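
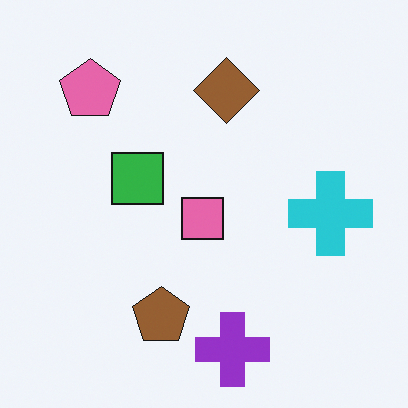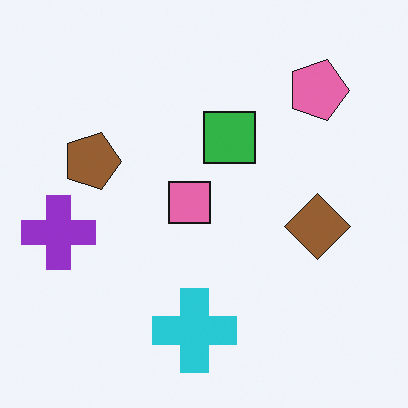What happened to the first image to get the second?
The image was rotated 90° clockwise.

The pink pentagon sits in the top-left of the first image and the top-right of the second — consistent with a whole-image 90° clockwise rotation.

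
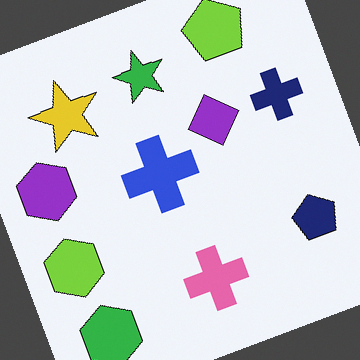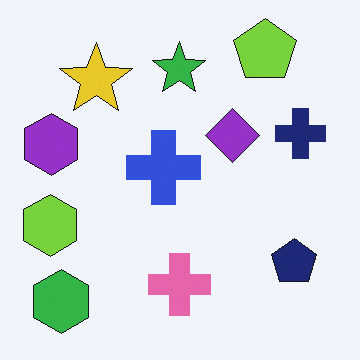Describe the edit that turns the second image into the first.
Rotated counter-clockwise by a clearly visible amount.

Every shape is tilted by the same angle and the image corners show triangular fill wedges — a whole-image rotation by a non-right angle.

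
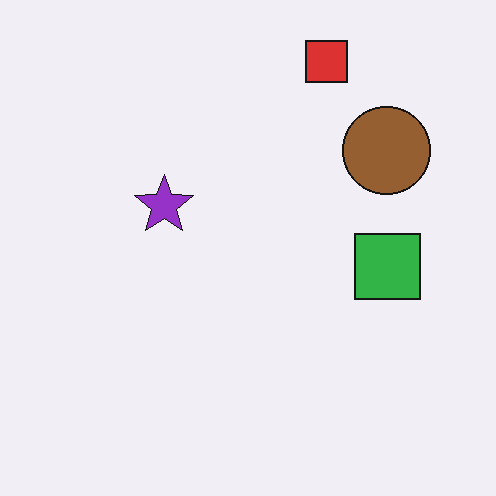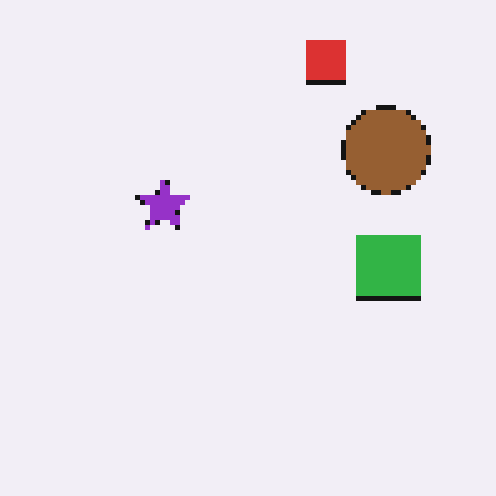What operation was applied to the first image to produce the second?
This is the original image mildly pixelated.

Shapes are reduced to large square blocks; fine edges and outlines are lost — a downscale-then-upscale (mosaic) effect.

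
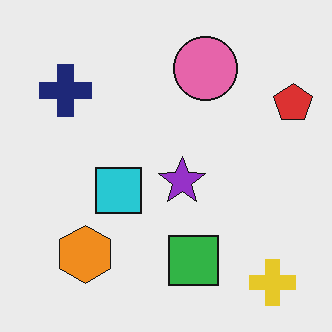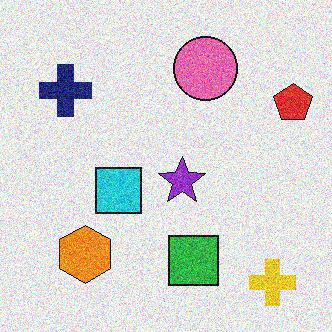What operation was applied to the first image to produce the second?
Degraded with heavy additive noise.

Random speckle covers the whole image, including the flat background.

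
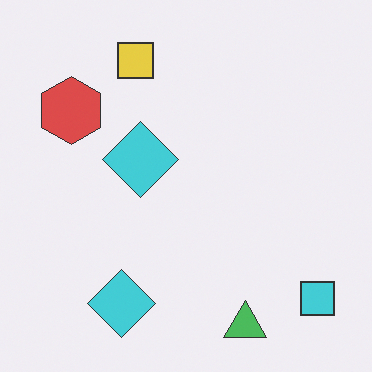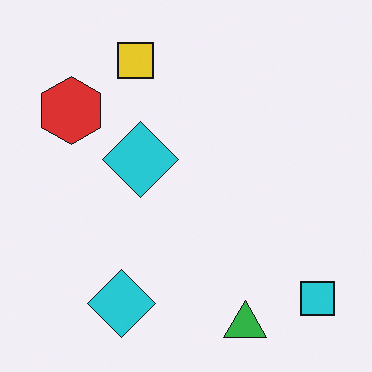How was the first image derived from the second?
It was given slightly reduced contrast.

Tones are pushed toward mid-grey across the whole image — a global contrast change.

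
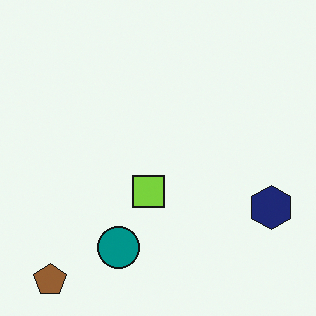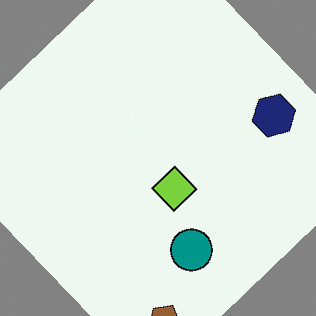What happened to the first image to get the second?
Rotated counter-clockwise by a large amount — several tens of degrees.

Every shape is tilted by the same angle and the image corners show triangular fill wedges — a whole-image rotation by a non-right angle.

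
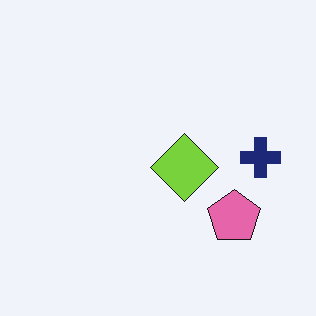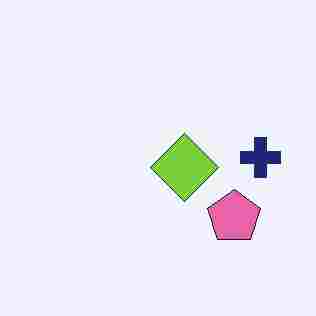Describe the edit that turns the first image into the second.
The image was heavily JPEG-compressed with obvious blocking artifacts.

Blocky 8×8 compression artifacts appear around shape edges and the flat background shows ringing — characteristic JPEG degradation.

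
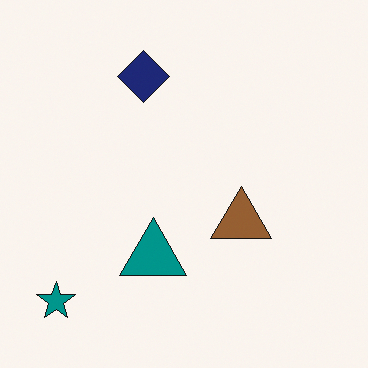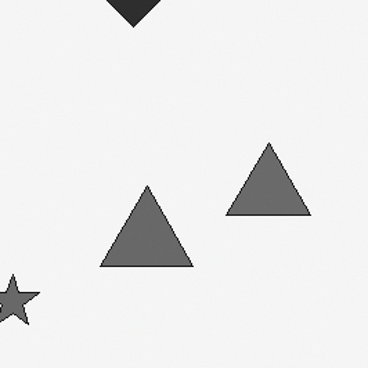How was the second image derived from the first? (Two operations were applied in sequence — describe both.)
It was cropped to a modestly smaller region and rescaled, then converted to grayscale.

The visible shapes are larger and the field of view is narrower; shapes near the original edges may be partly or wholly outside the frame — a crop-and-rescale. All color is removed — every shape is now a shade of grey.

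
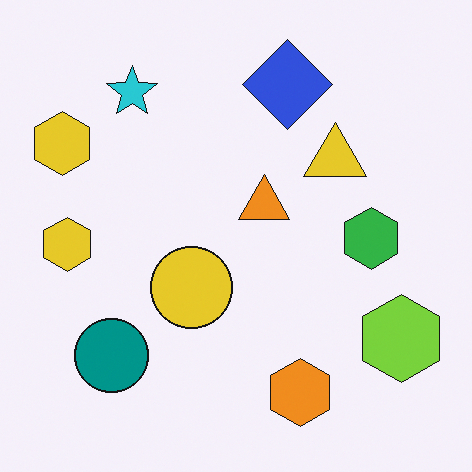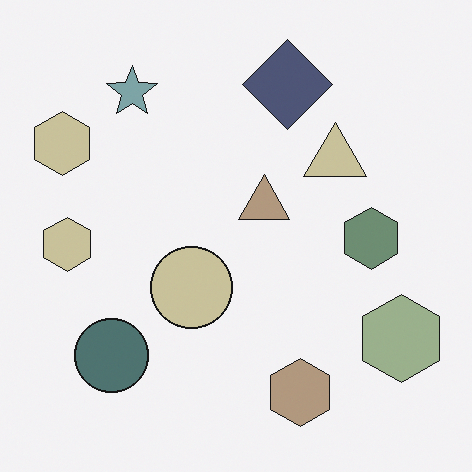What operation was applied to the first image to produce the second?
The transformation is: heavily desaturated.

All colors are more muted and greyish — a global saturation change.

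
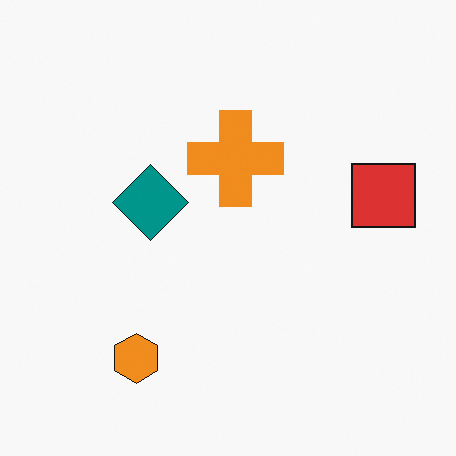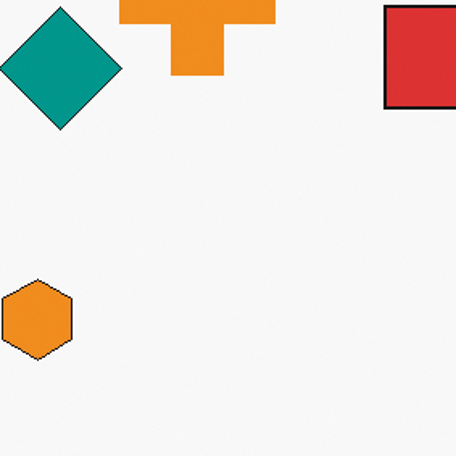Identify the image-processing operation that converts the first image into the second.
The second image is the first cropped slightly and scaled back up.

The visible shapes are larger and the field of view is narrower; shapes near the original edges may be partly or wholly outside the frame — a crop-and-rescale.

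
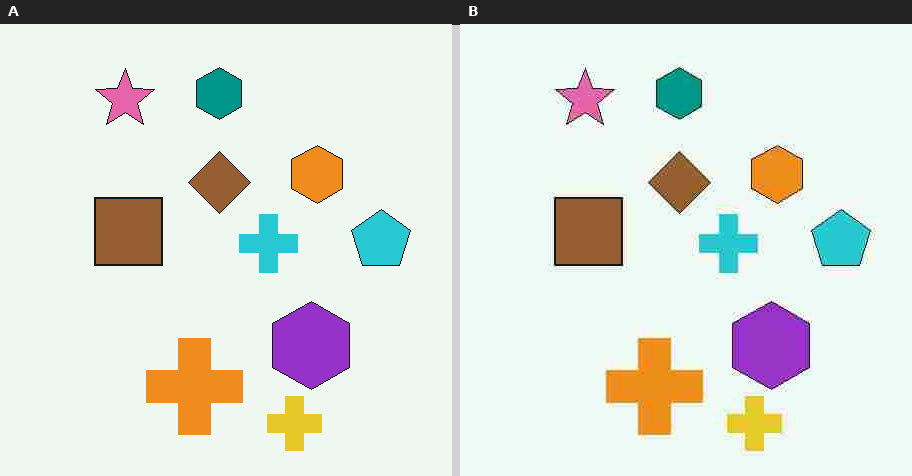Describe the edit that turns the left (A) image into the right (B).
It was heavily JPEG-compressed with obvious blocking artifacts.

Blocky 8×8 compression artifacts appear around shape edges and the flat background shows ringing — characteristic JPEG degradation.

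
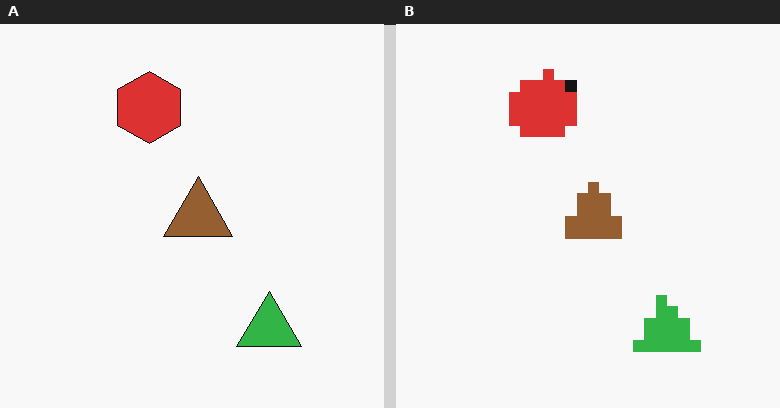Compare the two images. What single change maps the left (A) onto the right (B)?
The transformation is: heavily pixelated into large blocks.

Shapes are reduced to large square blocks; fine edges and outlines are lost — a downscale-then-upscale (mosaic) effect.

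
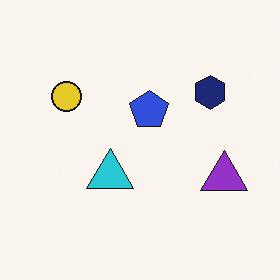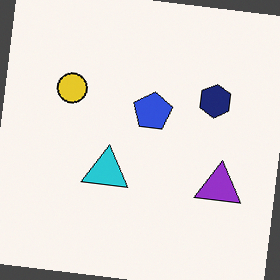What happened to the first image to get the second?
The second image is the first rotated clockwise by a slight angle.

Every shape is tilted by the same angle and the image corners show triangular fill wedges — a whole-image rotation by a non-right angle.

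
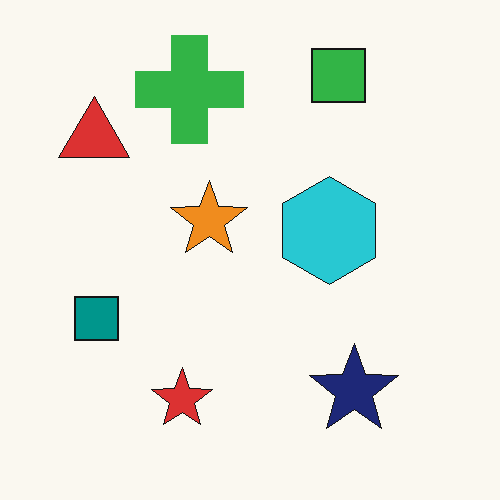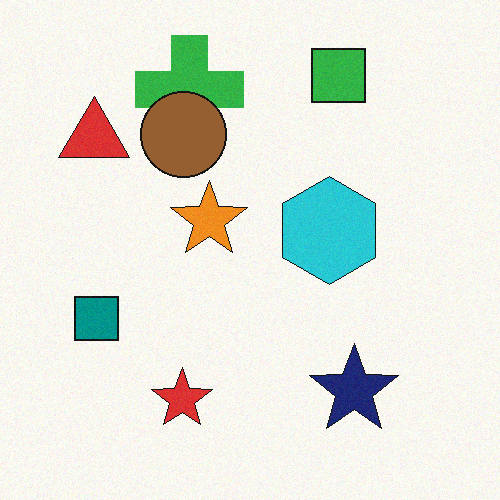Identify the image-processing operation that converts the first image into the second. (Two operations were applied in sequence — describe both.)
The transformation is: degraded with subtle gaussian noise, then overlaid with an additional brown circle.

Random speckle covers the whole image, including the flat background. A brown circle appears in the second image that is absent from the first.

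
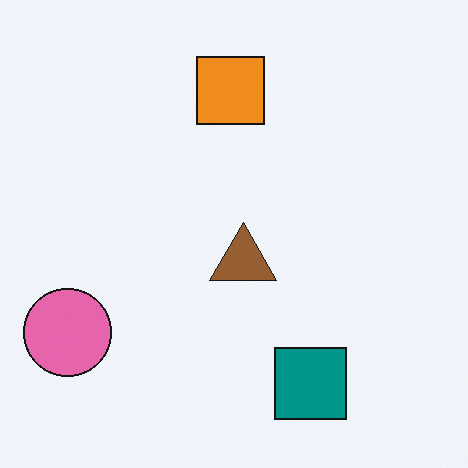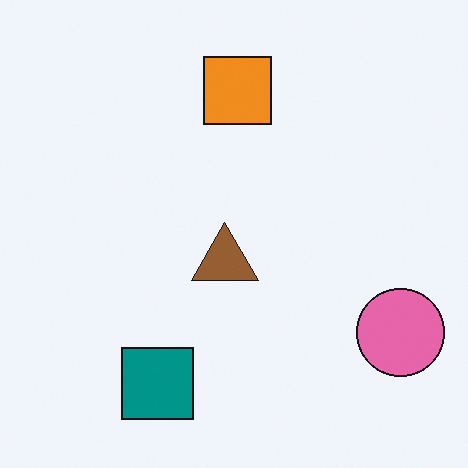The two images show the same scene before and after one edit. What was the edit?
This is the original image flipped horizontally (left ↔ right).

The pink circle is in the bottom-left of the first image and the bottom-right of the second — shapes on opposite sides of the vertical midline have swapped in a mirror flip.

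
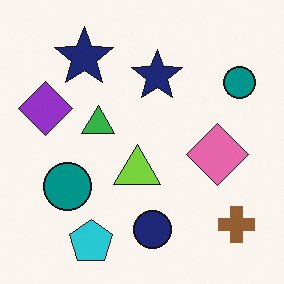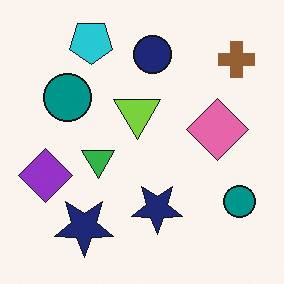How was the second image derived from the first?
The image was flipped vertically (top ↔ bottom).

The cyan pentagon is in the bottom-left of the first image and the top-left of the second — shapes on opposite sides of the horizontal midline have swapped in a mirror flip.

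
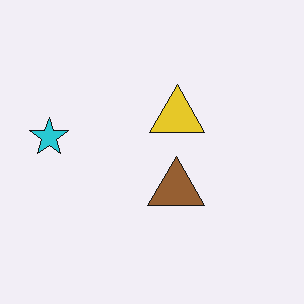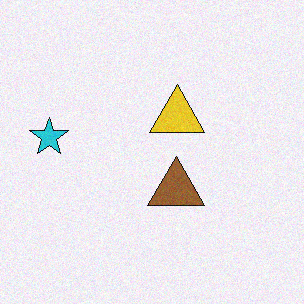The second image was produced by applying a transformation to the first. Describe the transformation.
The transformation is: degraded with a light layer of grain.

Random speckle covers the whole image, including the flat background.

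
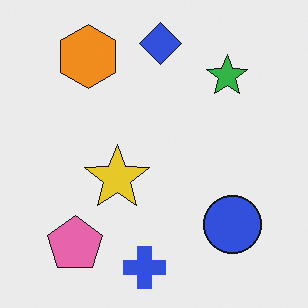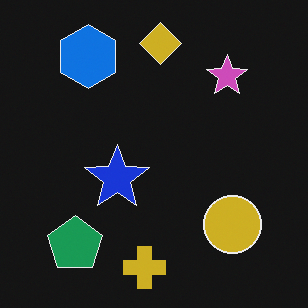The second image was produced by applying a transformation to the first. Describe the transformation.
This is the original image color-inverted (negative).

The light background has become dark and every shape's color is its complement — a photographic negative.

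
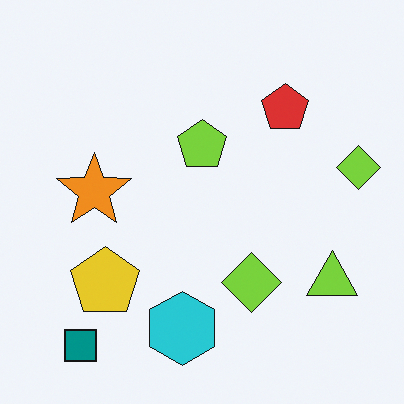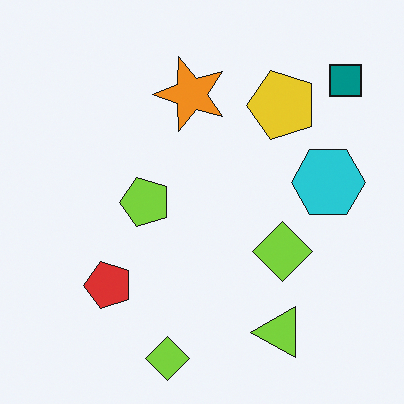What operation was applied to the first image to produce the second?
The second image is the first transposed (reflected across the top-left ↔ bottom-right diagonal).

Shapes have swapped their row and column positions — what was in the top-right is now in the bottom-left — a diagonal reflection.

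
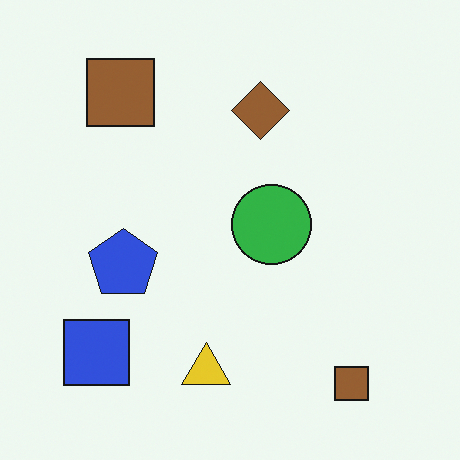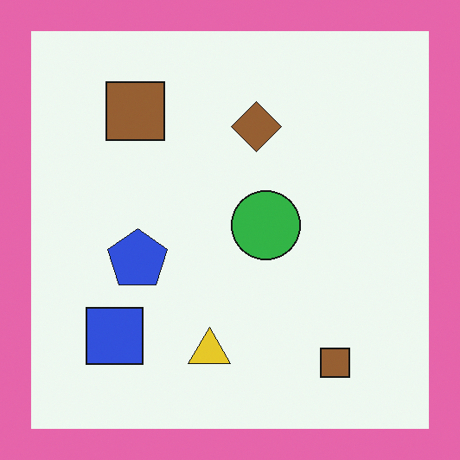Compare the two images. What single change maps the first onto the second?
The image was framed with a pink border.

A solid pink frame runs around the edge of the second image, with the content slightly shrunk inside it.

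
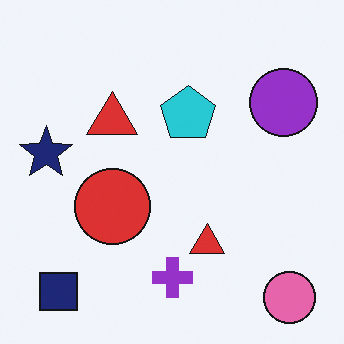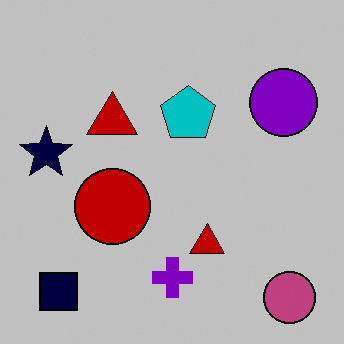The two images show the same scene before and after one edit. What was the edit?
It was aggressively posterized.

Each flat color has snapped to a coarser quantized level — most visibly, the near-white background has dropped to a flat grey.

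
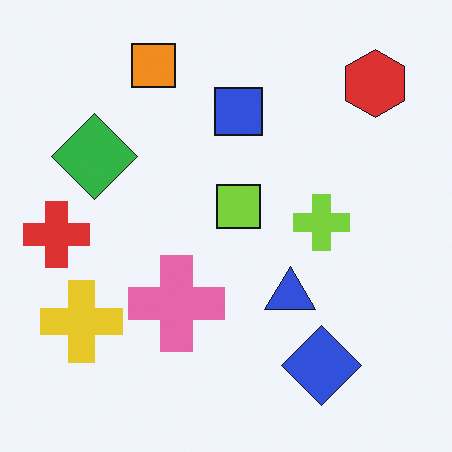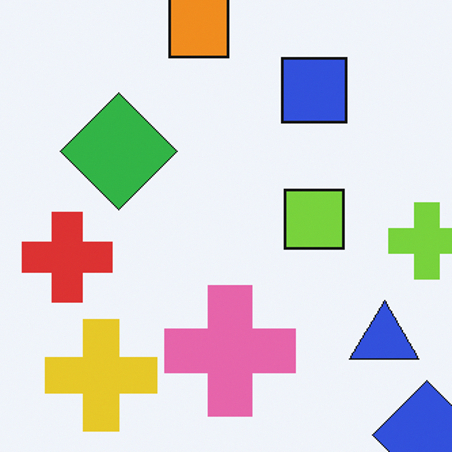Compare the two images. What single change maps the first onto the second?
This is the original image cropped slightly and scaled back up.

The visible shapes are larger and the field of view is narrower; shapes near the original edges may be partly or wholly outside the frame — a crop-and-rescale.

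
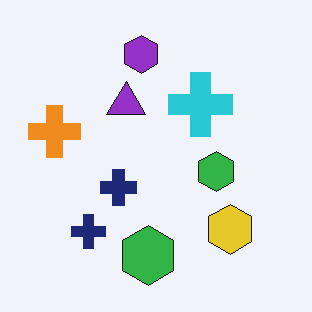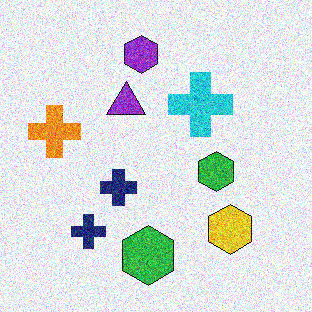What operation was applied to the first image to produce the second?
It was degraded with heavy additive noise.

Random speckle covers the whole image, including the flat background.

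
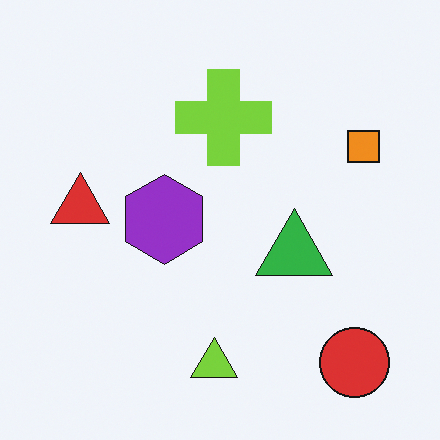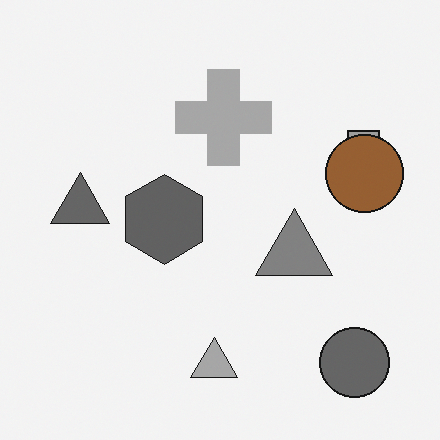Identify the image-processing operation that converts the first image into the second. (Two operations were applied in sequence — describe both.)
The image was converted to grayscale, then overlaid with an additional brown circle.

All color is removed — every shape is now a shade of grey. A brown circle appears in the second image that is absent from the first.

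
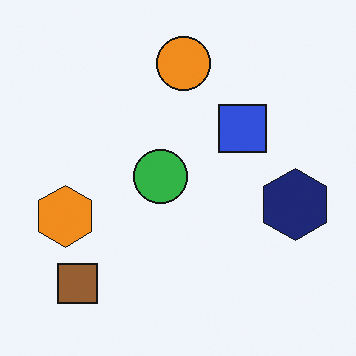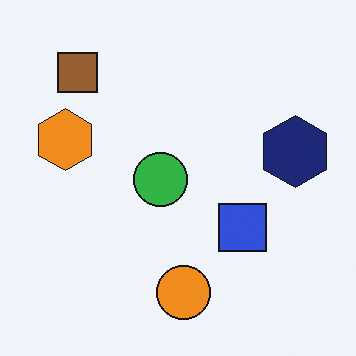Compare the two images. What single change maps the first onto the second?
The transformation is: flipped vertically (top ↔ bottom).

The orange circle is in the top of the first image and the bottom of the second — shapes on opposite sides of the horizontal midline have swapped in a mirror flip.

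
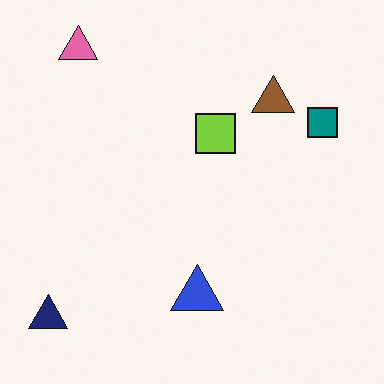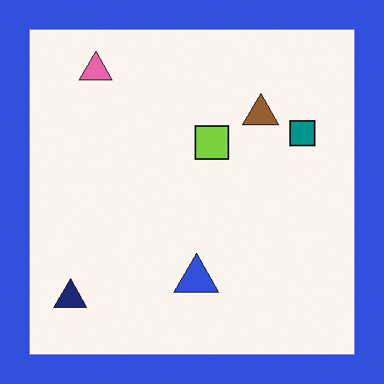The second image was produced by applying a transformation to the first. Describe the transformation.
It was framed with a blue border.

A solid blue frame runs around the edge of the second image, with the content slightly shrunk inside it.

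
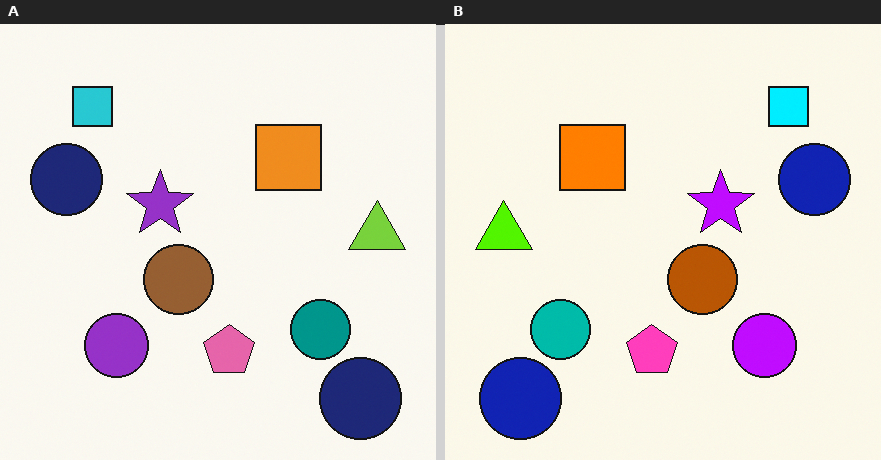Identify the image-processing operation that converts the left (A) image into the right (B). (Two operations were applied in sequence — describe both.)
Made much more vivid (saturation change), then flipped horizontally (left ↔ right).

All colors are more vivid — a global saturation change. The lime triangle is in the right of the left (A) image and the left of the right (B) — shapes on opposite sides of the vertical midline have swapped in a mirror flip.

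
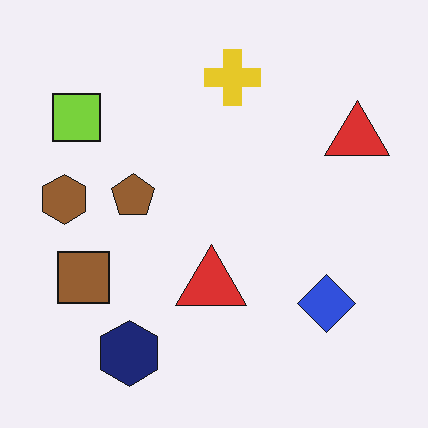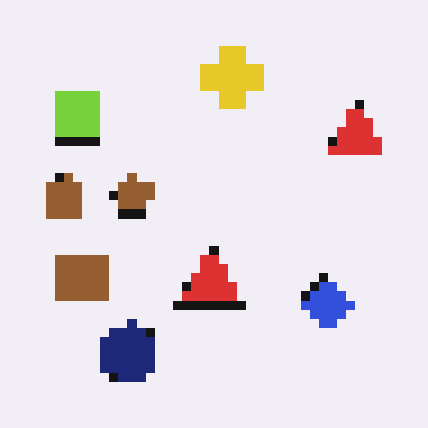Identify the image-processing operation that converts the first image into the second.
It was coarsely pixelated.

Shapes are reduced to large square blocks; fine edges and outlines are lost — a downscale-then-upscale (mosaic) effect.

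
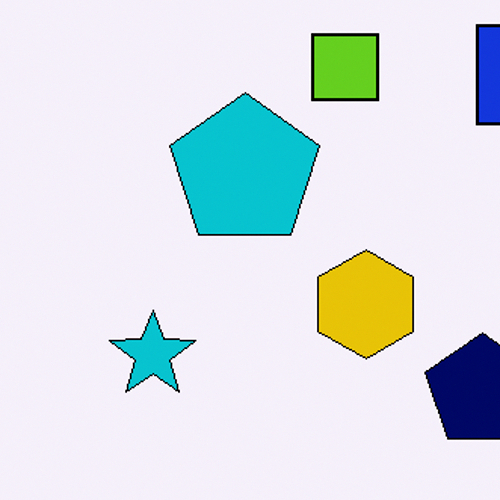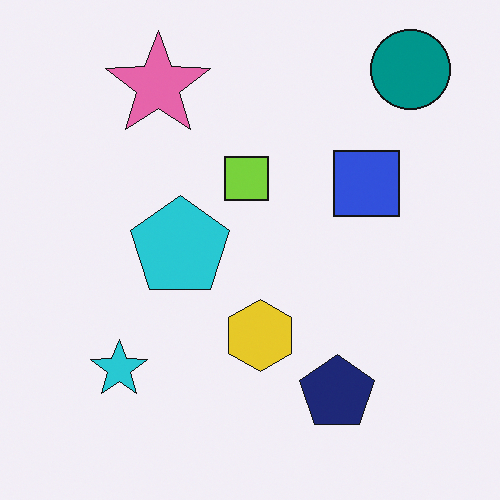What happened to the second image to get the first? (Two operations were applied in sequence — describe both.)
Cropped slightly and scaled back up, then given slightly increased contrast.

The visible shapes are larger and the field of view is narrower; shapes near the original edges may be partly or wholly outside the frame — a crop-and-rescale. Tones are pushed away from mid-grey across the whole image — a global contrast change.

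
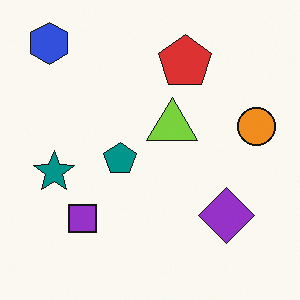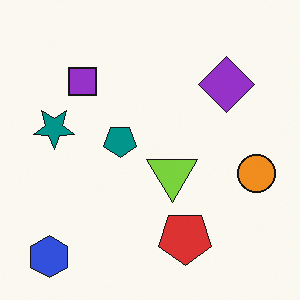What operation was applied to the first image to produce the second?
The second image is the first flipped vertically (top ↔ bottom).

The blue hexagon is in the top-left of the first image and the bottom-left of the second — shapes on opposite sides of the horizontal midline have swapped in a mirror flip.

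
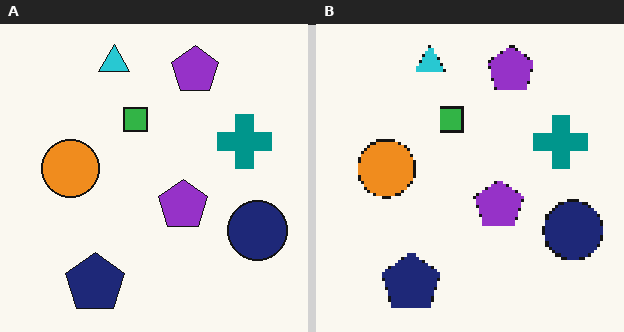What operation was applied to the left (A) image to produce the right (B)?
The image was mildly pixelated.

Shapes are reduced to large square blocks; fine edges and outlines are lost — a downscale-then-upscale (mosaic) effect.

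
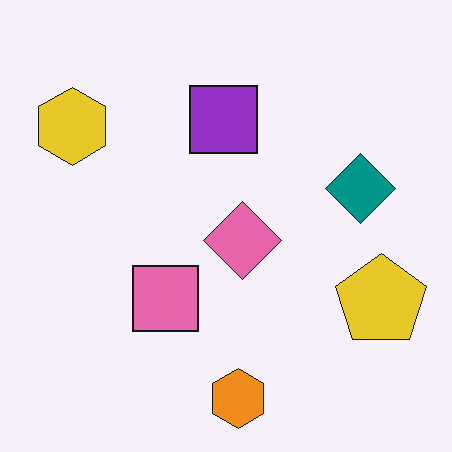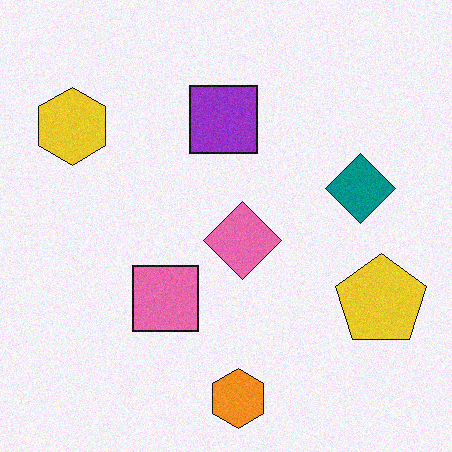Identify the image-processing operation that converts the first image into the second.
The image was degraded with light additive noise.

Random speckle covers the whole image, including the flat background.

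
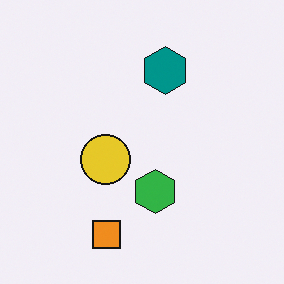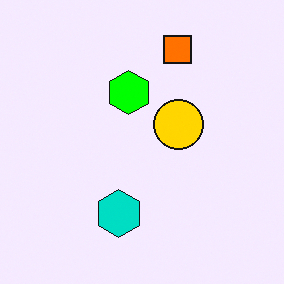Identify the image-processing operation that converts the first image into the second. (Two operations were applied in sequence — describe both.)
The transformation is: rotated 180°, then heavily oversaturated.

The orange square sits in the bottom of the first image and the top of the second — consistent with a whole-image 180° rotation. All colors are more vivid — a global saturation change.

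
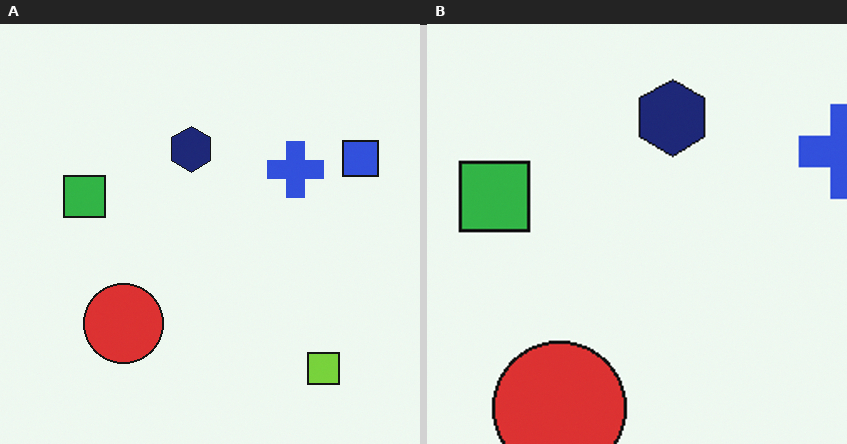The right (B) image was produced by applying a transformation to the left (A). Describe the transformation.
It was cropped tightly and scaled back up.

The visible shapes are larger and the field of view is narrower; shapes near the original edges may be partly or wholly outside the frame — a crop-and-rescale.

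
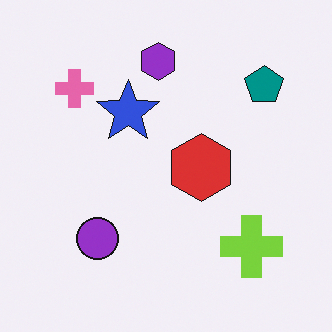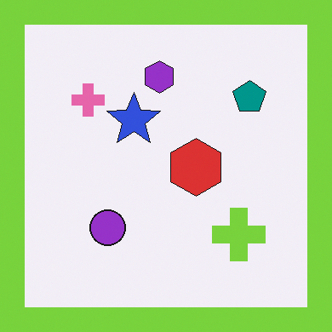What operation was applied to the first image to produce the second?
This is the original image framed with a lime border.

A solid lime frame runs around the edge of the second image, with the content slightly shrunk inside it.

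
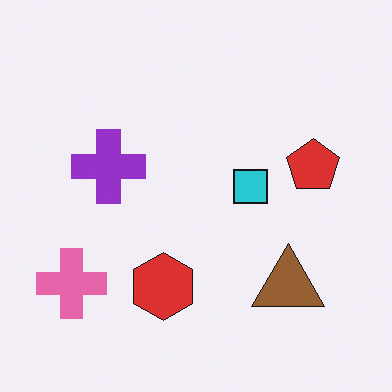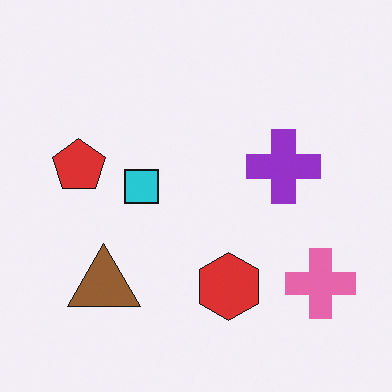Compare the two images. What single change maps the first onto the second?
Flipped horizontally (left ↔ right).

The pink cross is in the bottom-left of the first image and the bottom-right of the second — shapes on opposite sides of the vertical midline have swapped in a mirror flip.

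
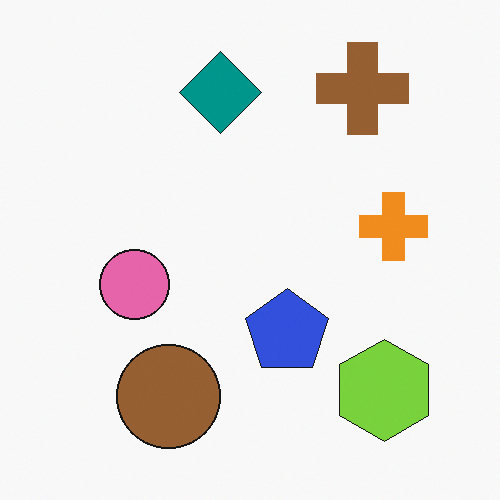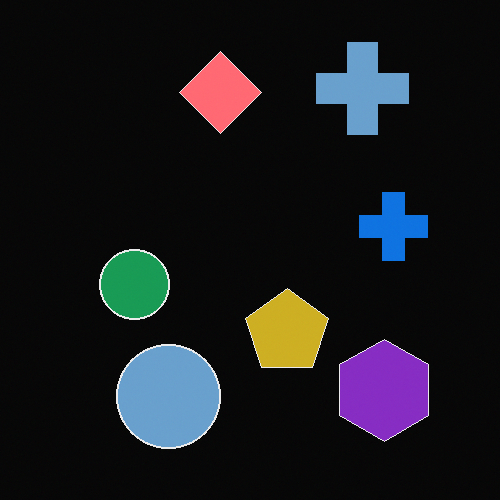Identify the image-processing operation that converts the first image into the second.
It was color-inverted (negative).

The light background has become dark and every shape's color is its complement — a photographic negative.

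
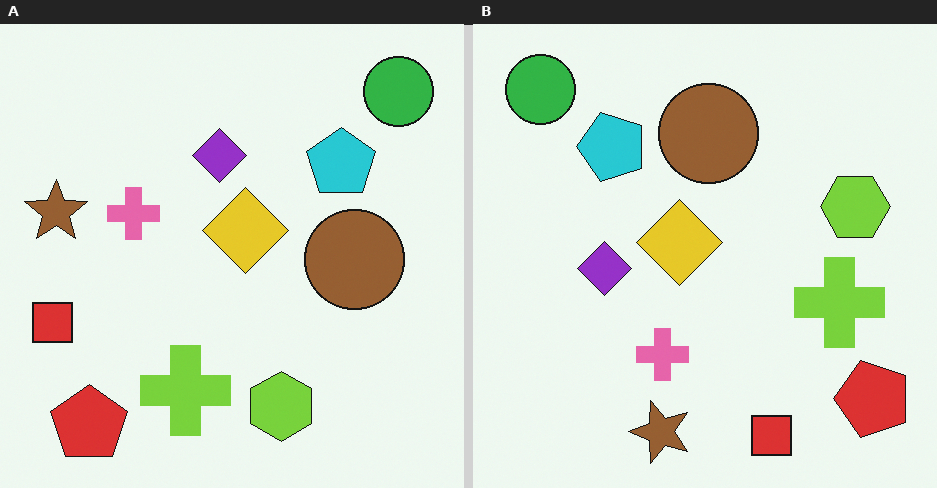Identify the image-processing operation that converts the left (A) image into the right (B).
This is the original image rotated 90° counter-clockwise.

The green circle sits in the top-right of the left (A) image and the top-left of the right (B) — consistent with a whole-image 90° counter-clockwise rotation.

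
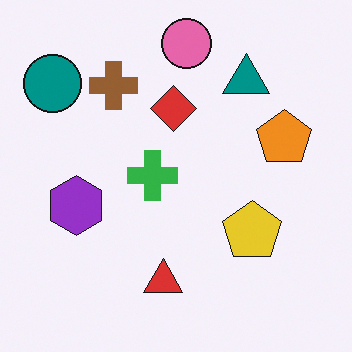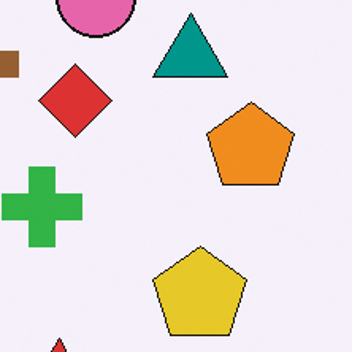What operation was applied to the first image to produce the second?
This is the original image cropped to a modestly smaller region and rescaled.

The visible shapes are larger and the field of view is narrower; shapes near the original edges may be partly or wholly outside the frame — a crop-and-rescale.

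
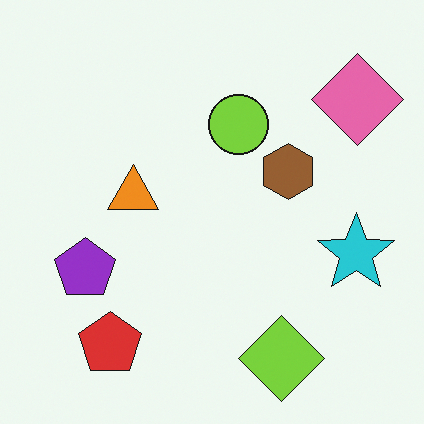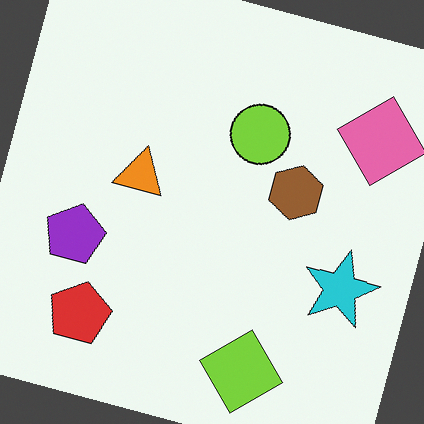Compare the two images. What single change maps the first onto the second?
The transformation is: rotated clockwise by a clearly visible amount.

Every shape is tilted by the same angle and the image corners show triangular fill wedges — a whole-image rotation by a non-right angle.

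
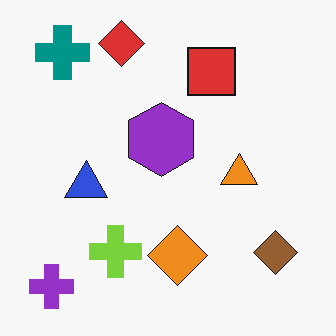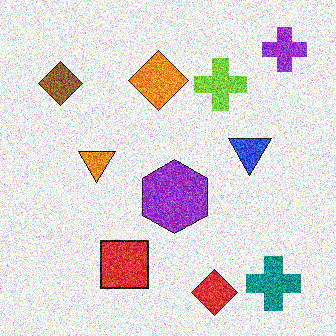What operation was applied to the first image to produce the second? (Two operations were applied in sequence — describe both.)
The second image is the first degraded with strong gaussian noise, then rotated 180°.

Random speckle covers the whole image, including the flat background. The purple cross sits in the bottom-left of the first image and the top-right of the second — consistent with a whole-image 180° rotation.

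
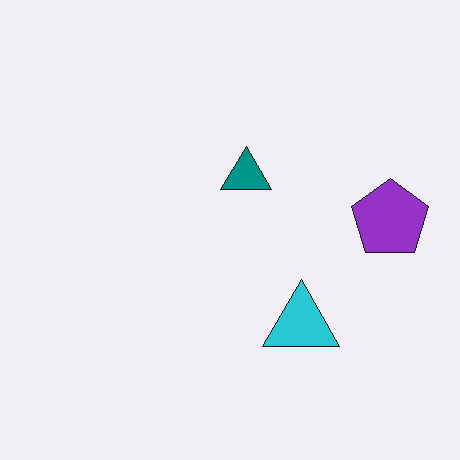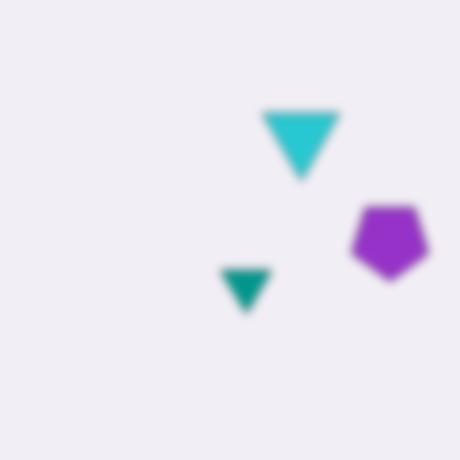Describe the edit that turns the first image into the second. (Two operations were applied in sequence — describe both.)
The transformation is: moderately blurred, then flipped vertically (top ↔ bottom).

Shape edges and outlines are uniformly softened across the whole image. The cyan triangle is in the bottom of the first image and the top of the second — shapes on opposite sides of the horizontal midline have swapped in a mirror flip.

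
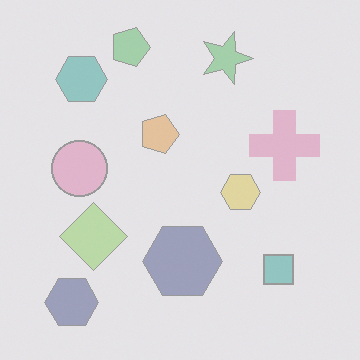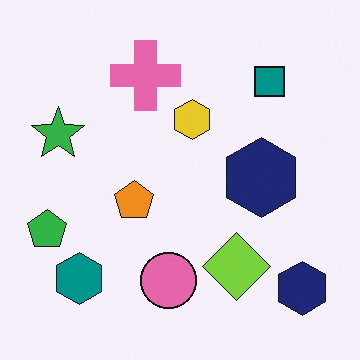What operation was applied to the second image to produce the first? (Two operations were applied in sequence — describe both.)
The image was rotated 90° clockwise, then washed out (contrast reduced).

The green pentagon sits in the left of the second image and the top of the first — consistent with a whole-image 90° clockwise rotation. Tones are pushed toward mid-grey across the whole image — a global contrast change.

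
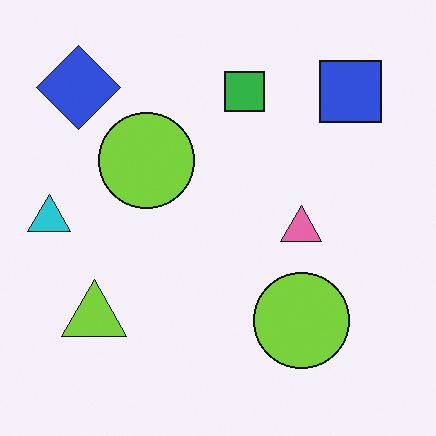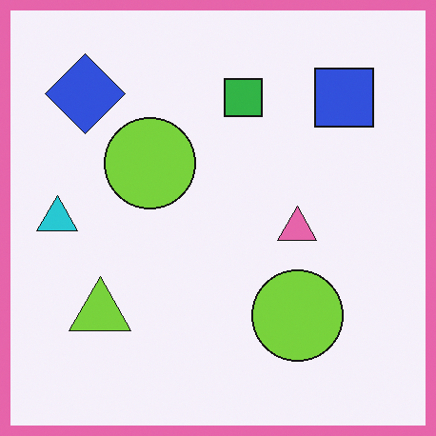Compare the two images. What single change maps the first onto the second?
It was framed with a pink border.

A solid pink frame runs around the edge of the second image, with the content slightly shrunk inside it.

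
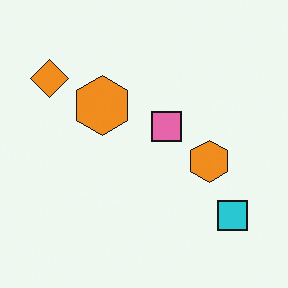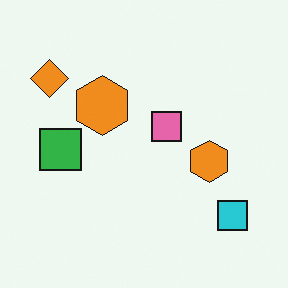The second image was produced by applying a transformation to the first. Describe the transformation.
It was overlaid with an additional green square.

A green square appears in the second image that is absent from the first.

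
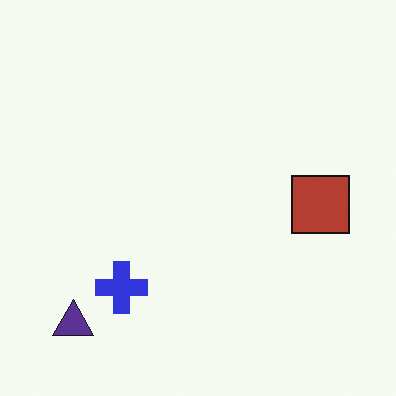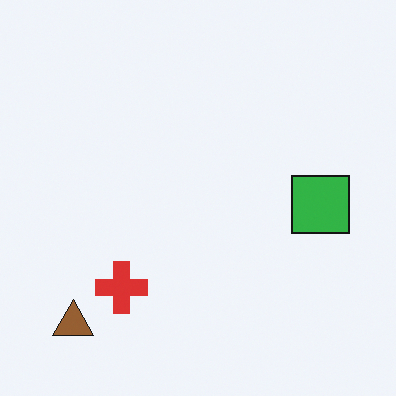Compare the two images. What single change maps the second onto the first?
The transformation is: hue-shifted by a large amount.

Every shape's color has rotated by the same amount around the hue wheel — a uniform hue shift.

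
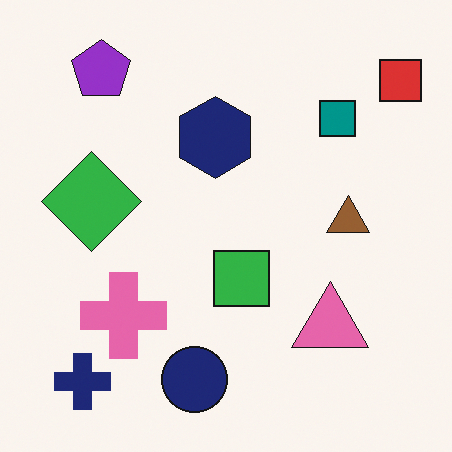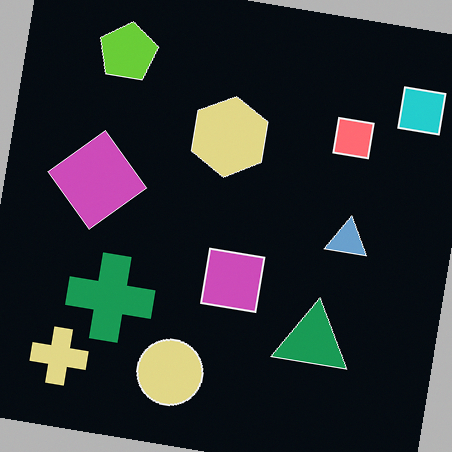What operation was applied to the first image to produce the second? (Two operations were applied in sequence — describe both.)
The second image is the first color-inverted (negative), then rotated clockwise by a small amount.

The light background has become dark and every shape's color is its complement — a photographic negative. Every shape is tilted by the same angle and the image corners show triangular fill wedges — a whole-image rotation by a non-right angle.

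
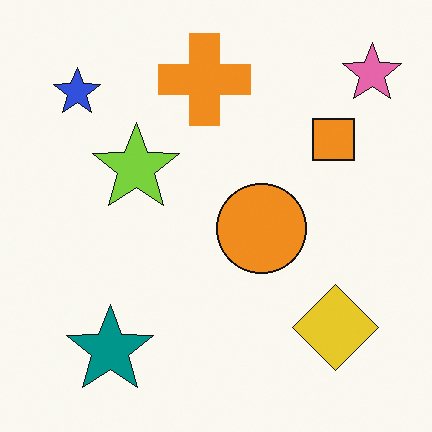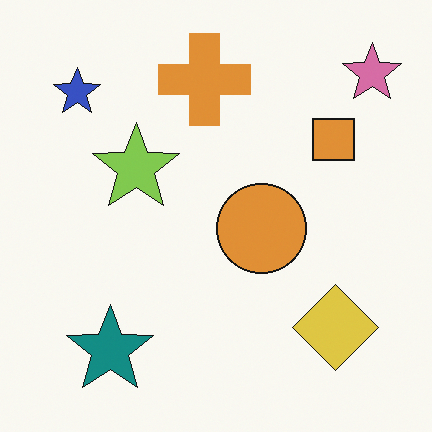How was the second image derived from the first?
The transformation is: slightly desaturated.

All colors are more muted and greyish — a global saturation change.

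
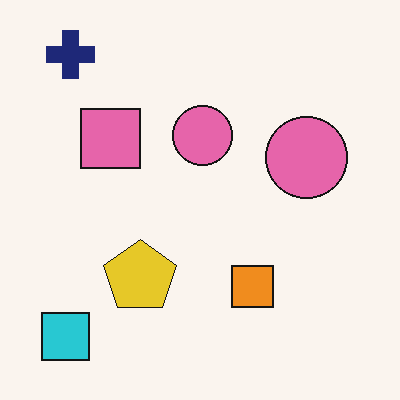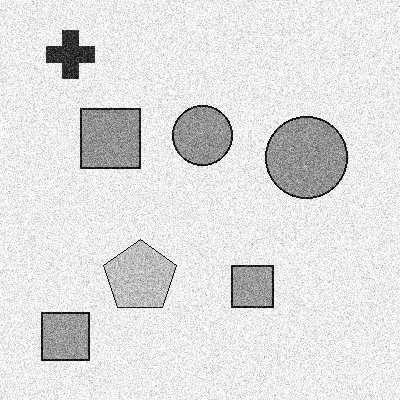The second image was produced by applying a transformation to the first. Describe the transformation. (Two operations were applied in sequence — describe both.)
The image was degraded with heavy additive noise, then converted to grayscale.

Random speckle covers the whole image, including the flat background. All color is removed — every shape is now a shade of grey.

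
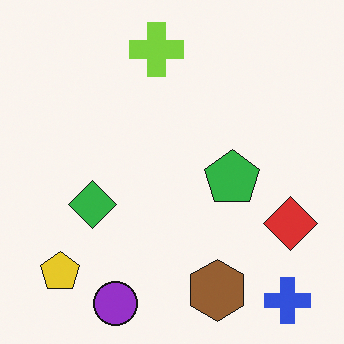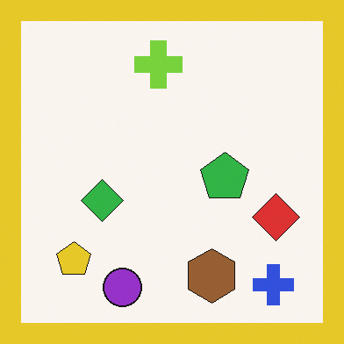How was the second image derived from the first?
Framed with a yellow border.

A solid yellow frame runs around the edge of the second image, with the content slightly shrunk inside it.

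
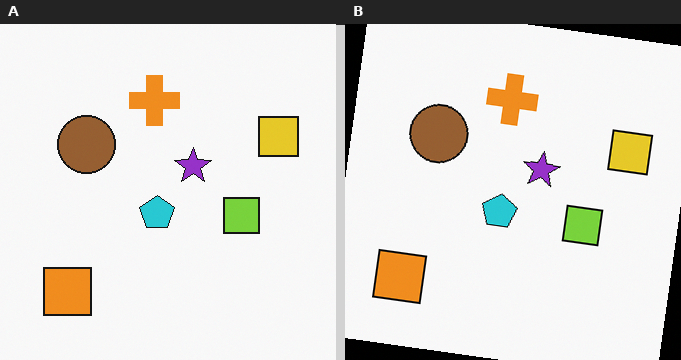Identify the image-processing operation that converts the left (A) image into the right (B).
The image was rotated clockwise by a slight angle.

Every shape is tilted by the same angle and the image corners show triangular fill wedges — a whole-image rotation by a non-right angle.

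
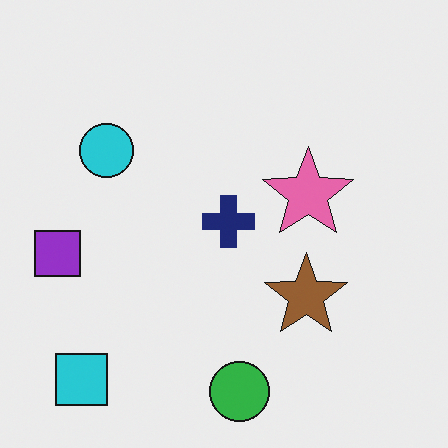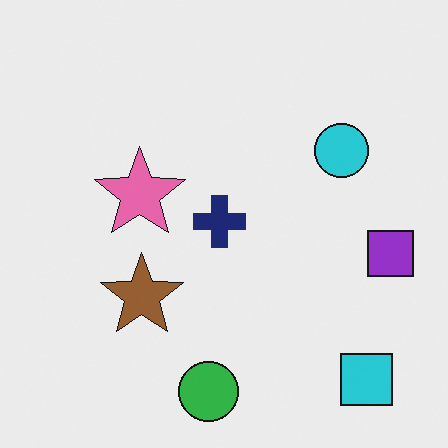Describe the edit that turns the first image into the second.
The image was flipped horizontally (left ↔ right).

The purple square is in the left of the first image and the right of the second — shapes on opposite sides of the vertical midline have swapped in a mirror flip.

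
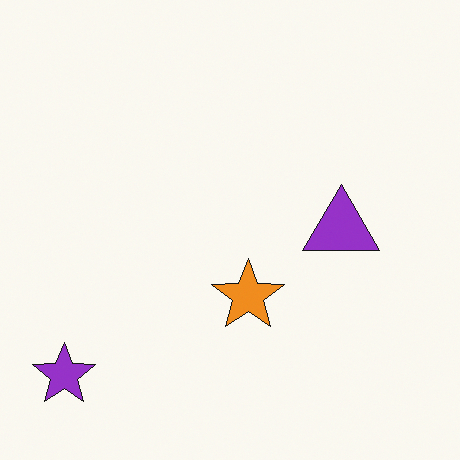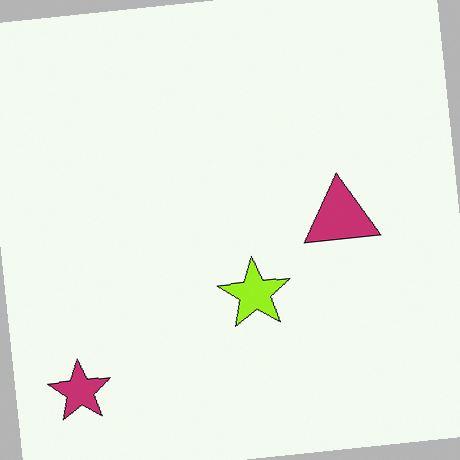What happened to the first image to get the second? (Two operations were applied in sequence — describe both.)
This is the original image hue-shifted slightly, then rotated counter-clockwise by a few degrees.

Every shape's color has rotated by the same amount around the hue wheel — a uniform hue shift. Every shape is tilted by the same angle and the image corners show triangular fill wedges — a whole-image rotation by a non-right angle.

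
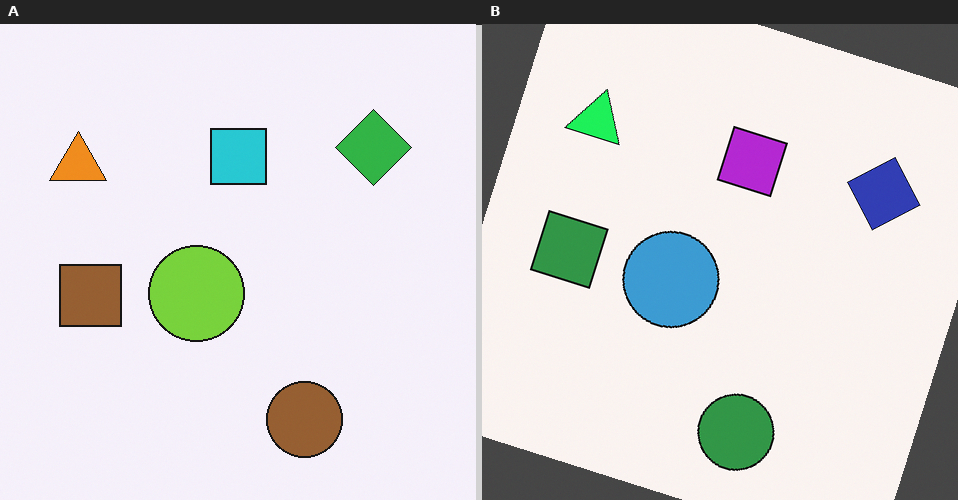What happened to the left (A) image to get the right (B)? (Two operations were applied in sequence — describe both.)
The right (B) image is the left (A) hue-shifted by a moderate amount, then rotated clockwise by a moderate amount.

Every shape's color has rotated by the same amount around the hue wheel — a uniform hue shift. Every shape is tilted by the same angle and the image corners show triangular fill wedges — a whole-image rotation by a non-right angle.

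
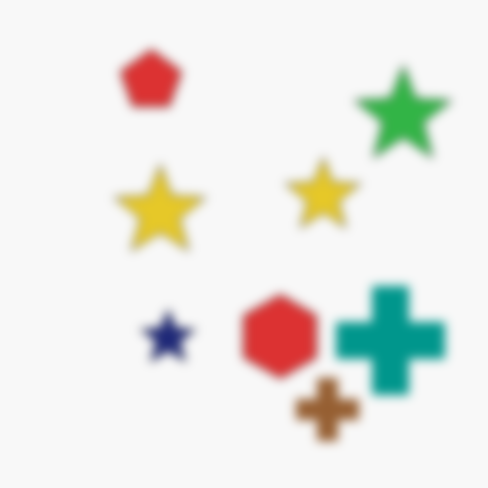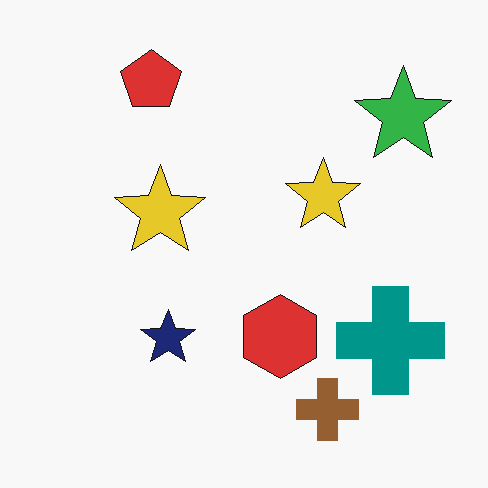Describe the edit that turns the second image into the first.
Heavily blurred.

Shape edges and outlines are uniformly softened across the whole image.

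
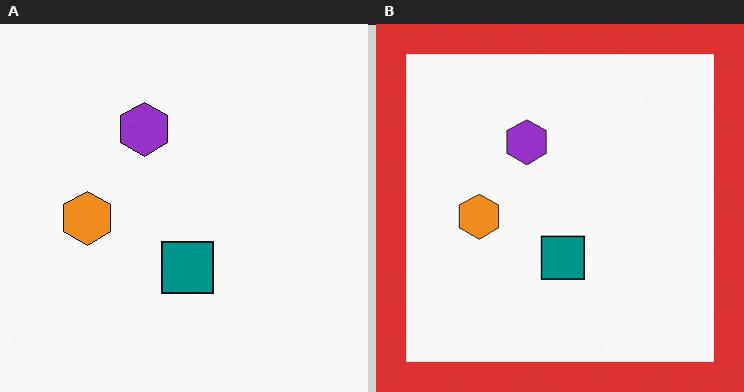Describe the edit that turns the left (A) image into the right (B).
The right (B) image is the left (A) framed with a red border.

A solid red frame runs around the edge of the right (B) image, with the content slightly shrunk inside it.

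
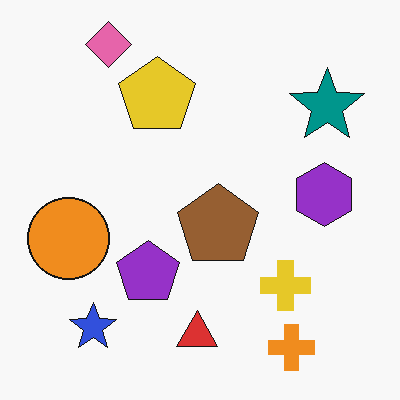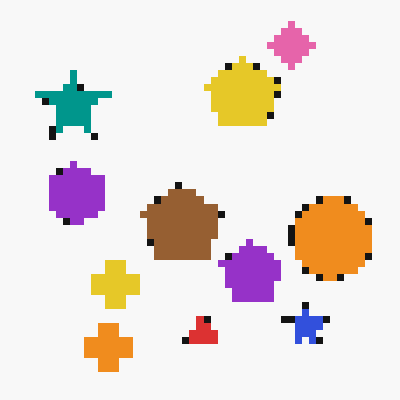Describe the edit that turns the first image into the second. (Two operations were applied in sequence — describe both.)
The second image is the first flipped horizontally (left ↔ right), then moderately pixelated.

The orange circle is in the left of the first image and the right of the second — shapes on opposite sides of the vertical midline have swapped in a mirror flip. Shapes are reduced to large square blocks; fine edges and outlines are lost — a downscale-then-upscale (mosaic) effect.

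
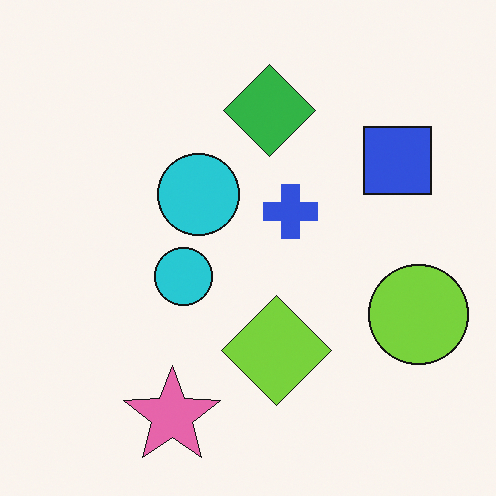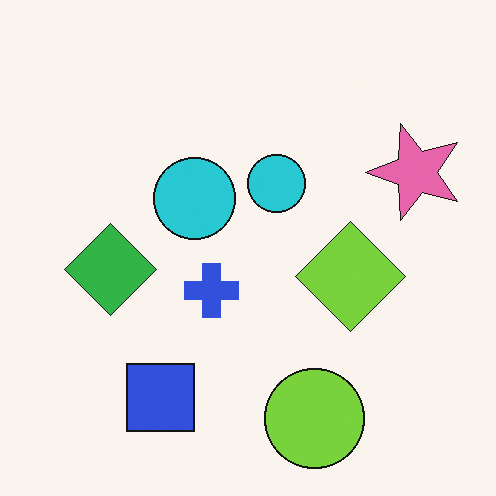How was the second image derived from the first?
The transformation is: transposed (reflected across the top-left ↔ bottom-right diagonal).

Shapes have swapped their row and column positions — what was in the top-right is now in the bottom-left — a diagonal reflection.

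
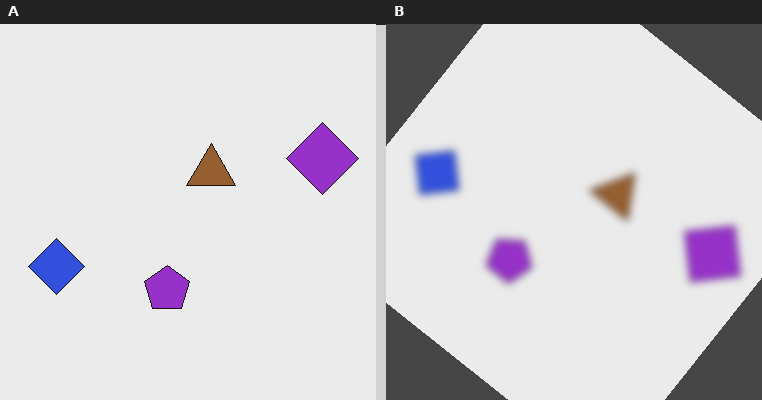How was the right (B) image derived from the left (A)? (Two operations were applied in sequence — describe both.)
This is the original image noticeably gaussian-blurred, then rotated clockwise by a large amount — several tens of degrees.

Shape edges and outlines are uniformly softened across the whole image. Every shape is tilted by the same angle and the image corners show triangular fill wedges — a whole-image rotation by a non-right angle.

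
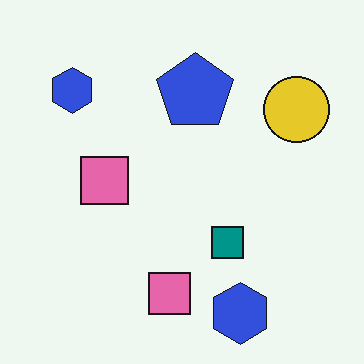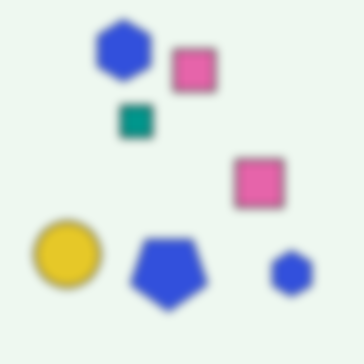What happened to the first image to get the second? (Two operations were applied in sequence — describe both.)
This is the original image noticeably gaussian-blurred, then rotated 180°.

Shape edges and outlines are uniformly softened across the whole image. The yellow circle sits in the top-right of the first image and the bottom-left of the second — consistent with a whole-image 180° rotation.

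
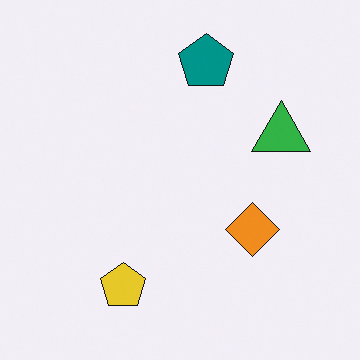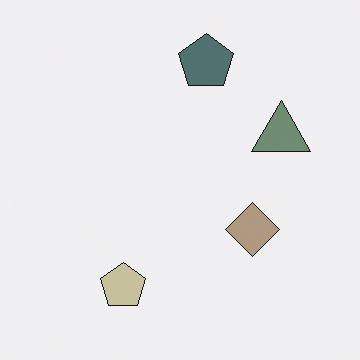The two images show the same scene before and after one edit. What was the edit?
Made much more muted (saturation change).

All colors are more muted and greyish — a global saturation change.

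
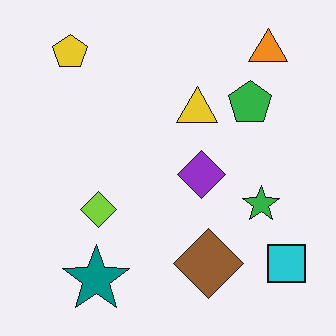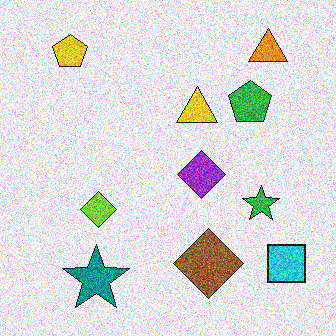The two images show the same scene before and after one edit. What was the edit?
This is the original image degraded with heavy additive noise.

Random speckle covers the whole image, including the flat background.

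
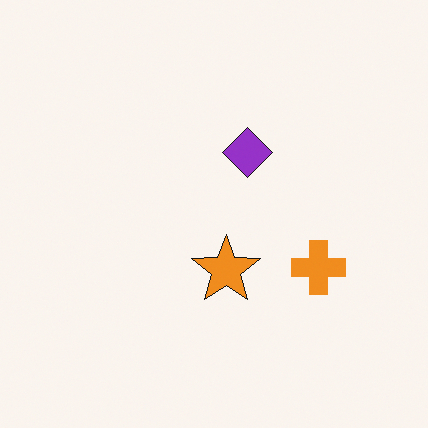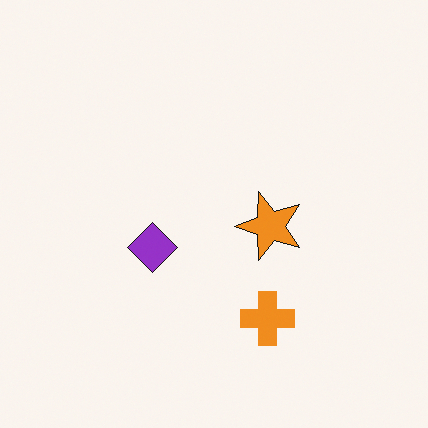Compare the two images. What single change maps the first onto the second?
The transformation is: transposed (reflected across the top-left ↔ bottom-right diagonal).

Shapes have swapped their row and column positions — what was in the top-right is now in the bottom-left — a diagonal reflection.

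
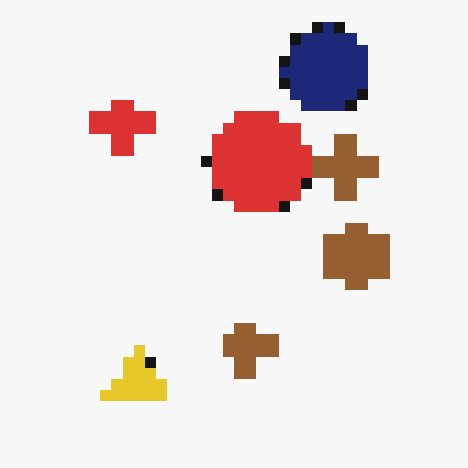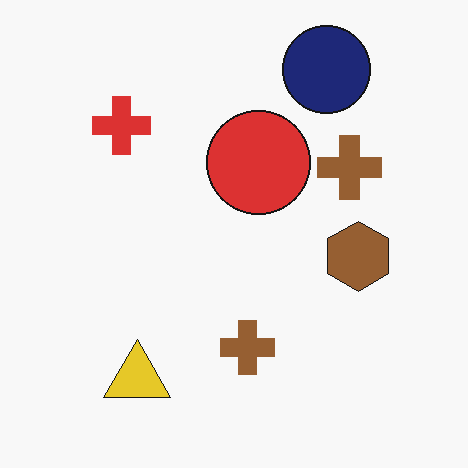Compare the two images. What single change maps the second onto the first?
This is the original image heavily pixelated into large blocks.

Shapes are reduced to large square blocks; fine edges and outlines are lost — a downscale-then-upscale (mosaic) effect.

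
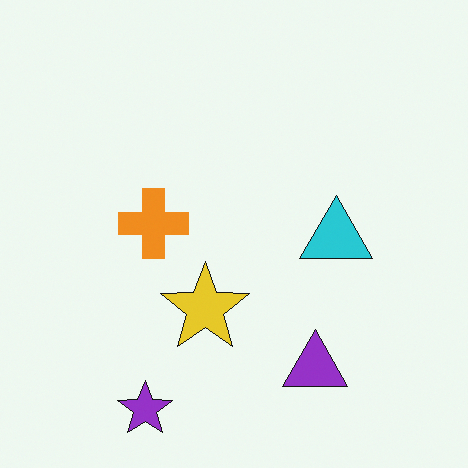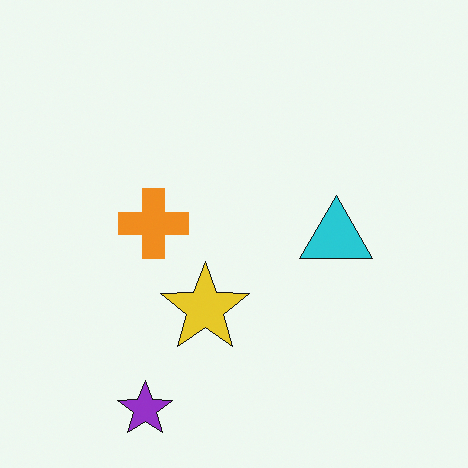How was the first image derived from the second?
The image was overlaid with an additional purple triangle.

A purple triangle appears in the first image that is absent from the second.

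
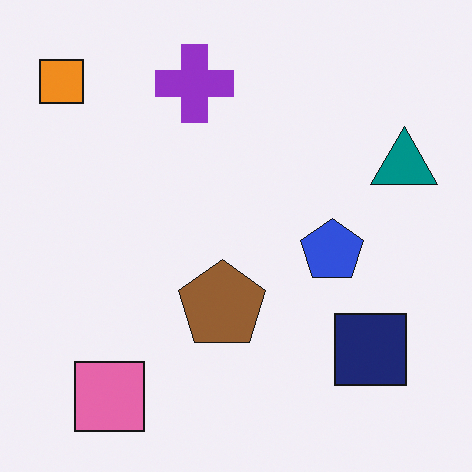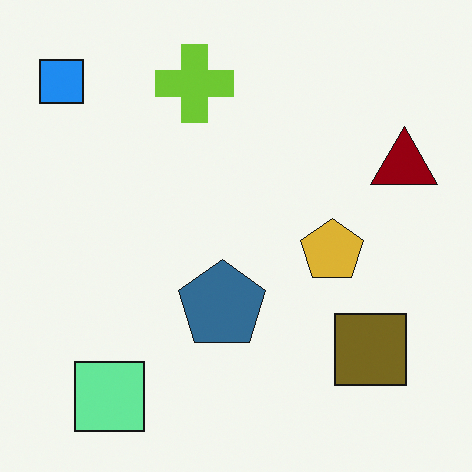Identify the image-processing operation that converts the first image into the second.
Hue-shifted by a large amount.

Every shape's color has rotated by the same amount around the hue wheel — a uniform hue shift.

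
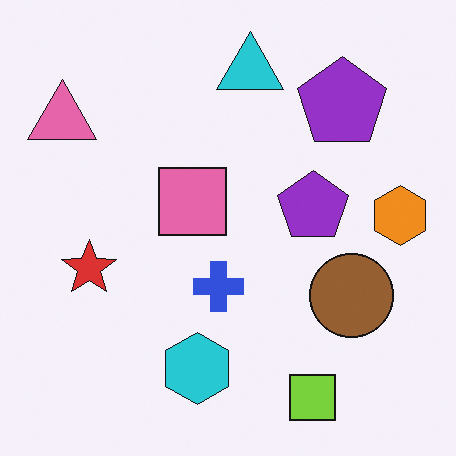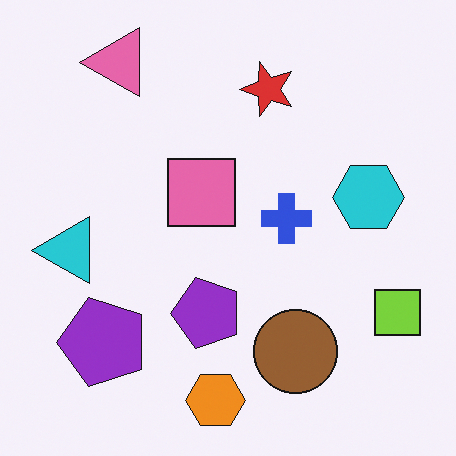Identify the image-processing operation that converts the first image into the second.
The second image is the first transposed (reflected across the top-left ↔ bottom-right diagonal).

Shapes have swapped their row and column positions — what was in the top-right is now in the bottom-left — a diagonal reflection.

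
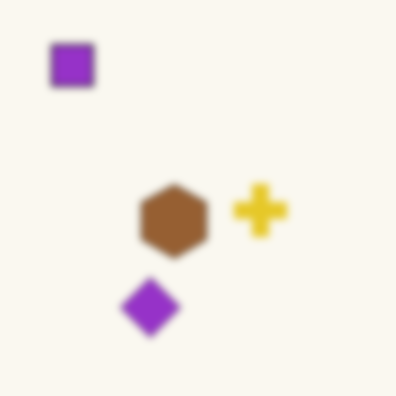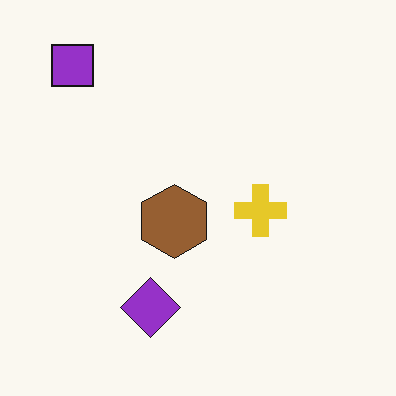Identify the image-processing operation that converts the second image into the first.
The image was noticeably gaussian-blurred.

Shape edges and outlines are uniformly softened across the whole image.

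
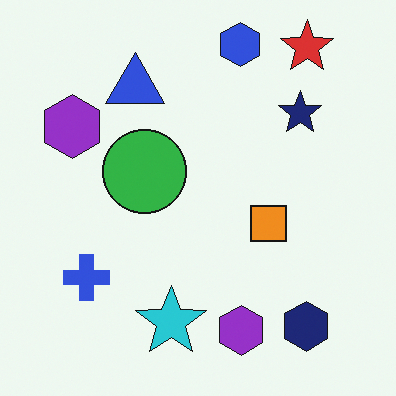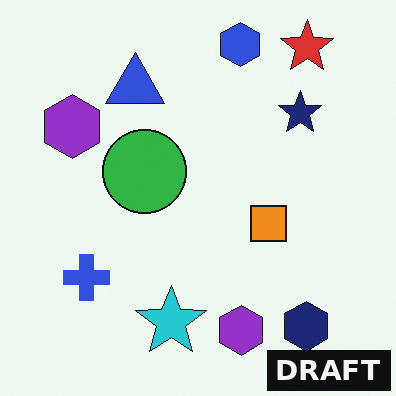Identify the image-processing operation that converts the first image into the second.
The image was watermarked with the text "DRAFT" in the lower-right corner.

A dark label reading "DRAFT" appears in the lower-right corner.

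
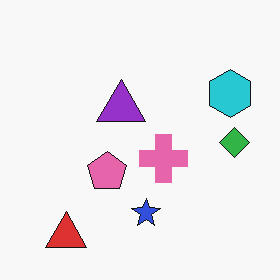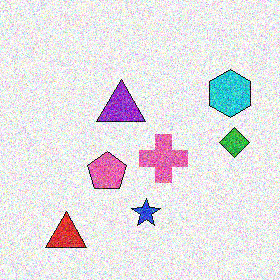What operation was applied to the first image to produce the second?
The second image is the first degraded with strong gaussian noise.

Random speckle covers the whole image, including the flat background.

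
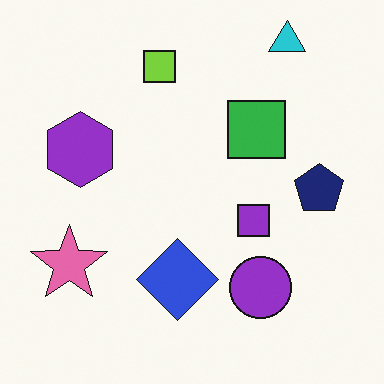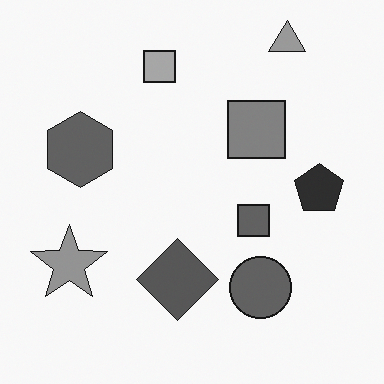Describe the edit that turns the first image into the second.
It was converted to grayscale.

All color is removed — every shape is now a shade of grey.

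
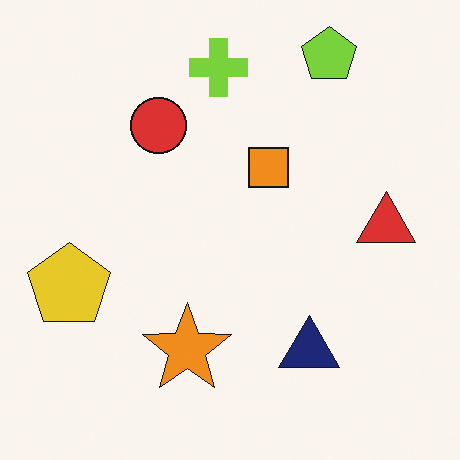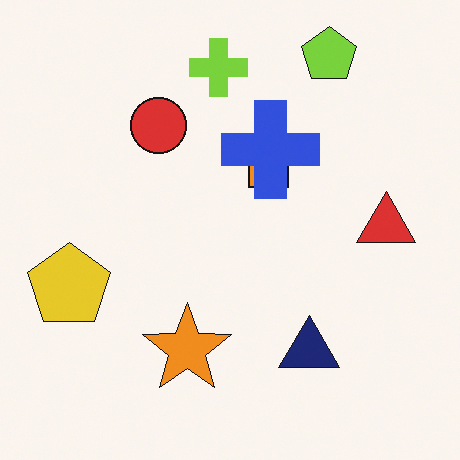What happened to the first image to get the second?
The second image is the first overlaid with an additional blue cross.

A blue cross appears in the second image that is absent from the first.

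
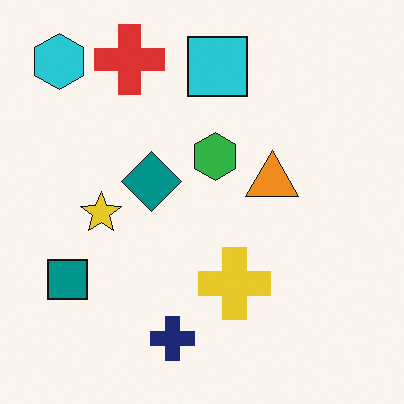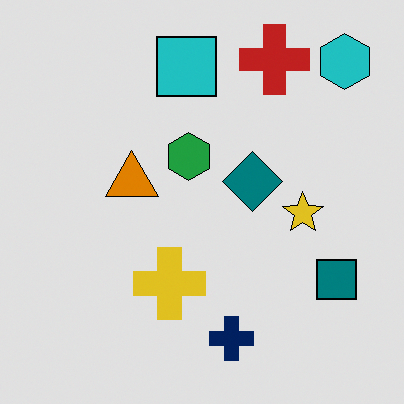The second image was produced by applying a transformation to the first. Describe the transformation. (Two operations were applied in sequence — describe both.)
Flipped horizontally (left ↔ right), then posterized to a reduced palette.

The cyan hexagon is in the top-left of the first image and the top-right of the second — shapes on opposite sides of the vertical midline have swapped in a mirror flip. Each flat color has snapped to a coarser quantized level — most visibly, the near-white background has dropped to a flat grey.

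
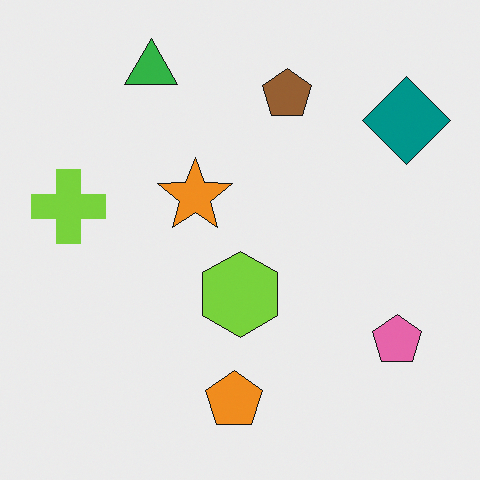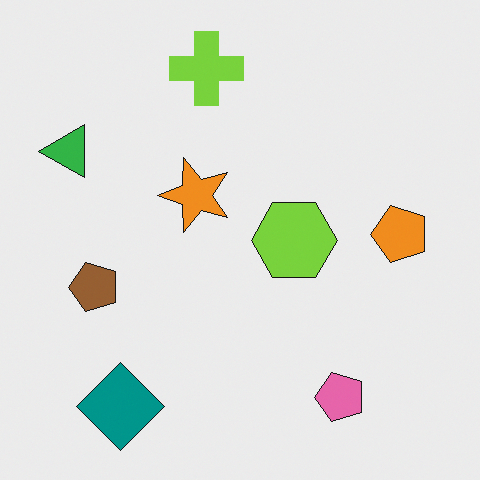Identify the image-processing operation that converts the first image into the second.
The image was transposed (reflected across the top-left ↔ bottom-right diagonal).

Shapes have swapped their row and column positions — what was in the top-right is now in the bottom-left — a diagonal reflection.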